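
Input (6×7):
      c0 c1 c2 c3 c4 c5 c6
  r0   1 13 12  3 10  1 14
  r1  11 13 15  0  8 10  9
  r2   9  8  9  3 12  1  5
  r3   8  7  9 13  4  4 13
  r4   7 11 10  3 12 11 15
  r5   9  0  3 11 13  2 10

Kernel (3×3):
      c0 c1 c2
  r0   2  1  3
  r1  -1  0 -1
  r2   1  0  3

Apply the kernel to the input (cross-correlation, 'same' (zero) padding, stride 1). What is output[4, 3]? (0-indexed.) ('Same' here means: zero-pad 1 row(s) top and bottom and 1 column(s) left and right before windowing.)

63

The receptive field on the zero-padded input at this output position is [9 13 4 / 10 3 12 / 3 11 13]. Elementwise product with the kernel and sum: 9·2 + 13·1 + 4·3 + 10·-1 + 12·-1 + 3·1 + 13·3.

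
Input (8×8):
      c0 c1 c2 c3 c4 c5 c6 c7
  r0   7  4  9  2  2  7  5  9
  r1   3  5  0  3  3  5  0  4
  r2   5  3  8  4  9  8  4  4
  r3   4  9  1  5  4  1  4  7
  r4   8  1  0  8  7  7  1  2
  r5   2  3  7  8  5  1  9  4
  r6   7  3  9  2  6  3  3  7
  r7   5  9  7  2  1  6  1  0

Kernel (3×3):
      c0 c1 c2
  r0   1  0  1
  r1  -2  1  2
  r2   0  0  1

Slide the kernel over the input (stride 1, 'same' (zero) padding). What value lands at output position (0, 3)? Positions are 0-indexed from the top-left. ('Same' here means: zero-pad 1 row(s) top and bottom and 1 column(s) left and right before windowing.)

-9

The receptive field on the zero-padded input at this output position is [0 0 0 / 9 2 2 / 0 3 3]. Elementwise product with the kernel and sum: 0·1 + 0·1 + 9·-2 + 2·1 + 2·2 + 3·1.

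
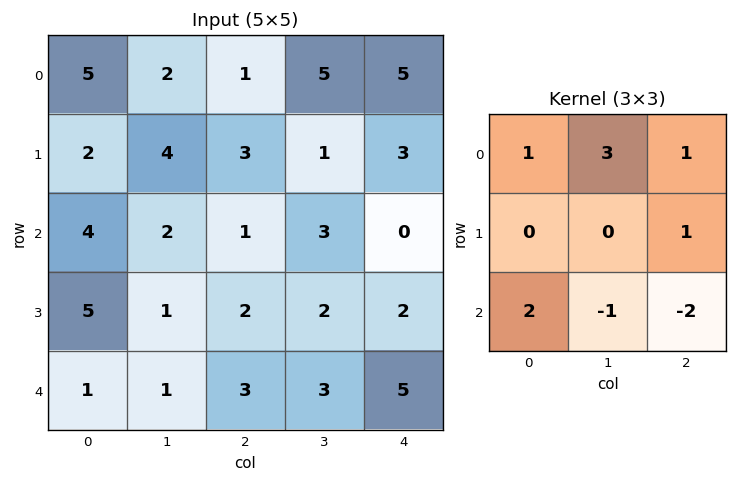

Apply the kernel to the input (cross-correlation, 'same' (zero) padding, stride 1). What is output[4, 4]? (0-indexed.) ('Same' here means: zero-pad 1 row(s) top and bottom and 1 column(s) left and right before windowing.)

8

The receptive field on the zero-padded input at this output position is [2 2 0 / 3 5 0 / 0 0 0]. Elementwise product with the kernel and sum: 2·1 + 2·3 + 0·1 + 0·1 + 0·2 + 0·-1 + 0·-2.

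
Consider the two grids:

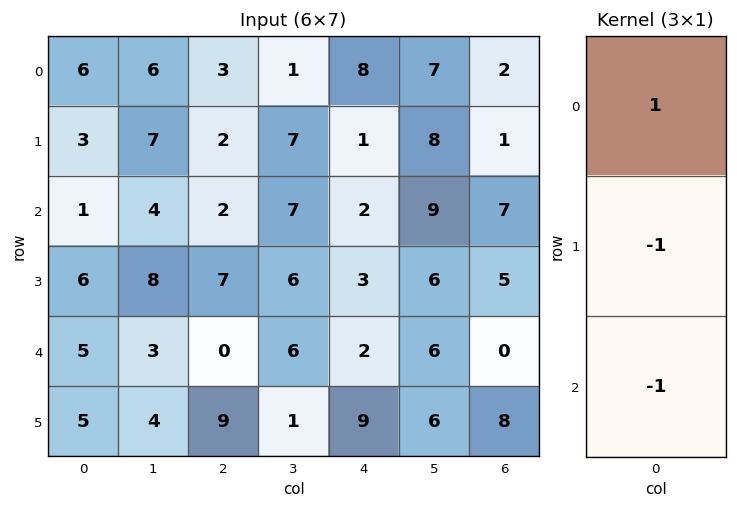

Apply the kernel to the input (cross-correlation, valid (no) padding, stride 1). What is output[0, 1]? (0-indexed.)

The receptive field on the input at this output position is [6 / 7 / 4]. Elementwise product with the kernel and sum: 6·1 + 7·-1 + 4·-1.

-5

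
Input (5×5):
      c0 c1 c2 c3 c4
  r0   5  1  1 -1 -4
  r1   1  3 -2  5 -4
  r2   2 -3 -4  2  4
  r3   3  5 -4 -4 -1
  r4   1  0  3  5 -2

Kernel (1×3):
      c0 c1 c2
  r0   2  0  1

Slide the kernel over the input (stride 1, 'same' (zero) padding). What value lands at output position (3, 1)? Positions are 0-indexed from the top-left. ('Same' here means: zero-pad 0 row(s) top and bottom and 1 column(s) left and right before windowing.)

The receptive field on the zero-padded input at this output position is [3 5 -4]. Elementwise product with the kernel and sum: 3·2 + -4·1.

2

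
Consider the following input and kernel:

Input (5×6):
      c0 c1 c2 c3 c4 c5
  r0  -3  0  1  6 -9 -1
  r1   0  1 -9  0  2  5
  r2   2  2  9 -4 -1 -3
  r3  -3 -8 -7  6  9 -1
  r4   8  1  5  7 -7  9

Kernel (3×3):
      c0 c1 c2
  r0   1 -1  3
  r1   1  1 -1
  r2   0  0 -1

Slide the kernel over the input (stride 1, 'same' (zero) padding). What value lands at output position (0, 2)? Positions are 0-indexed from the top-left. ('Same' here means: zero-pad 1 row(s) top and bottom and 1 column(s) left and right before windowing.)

-5

The receptive field on the zero-padded input at this output position is [0 0 0 / 0 1 6 / 1 -9 0]. Elementwise product with the kernel and sum: 0·1 + 0·-1 + 0·3 + 0·1 + 1·1 + 6·-1 + 0·-1.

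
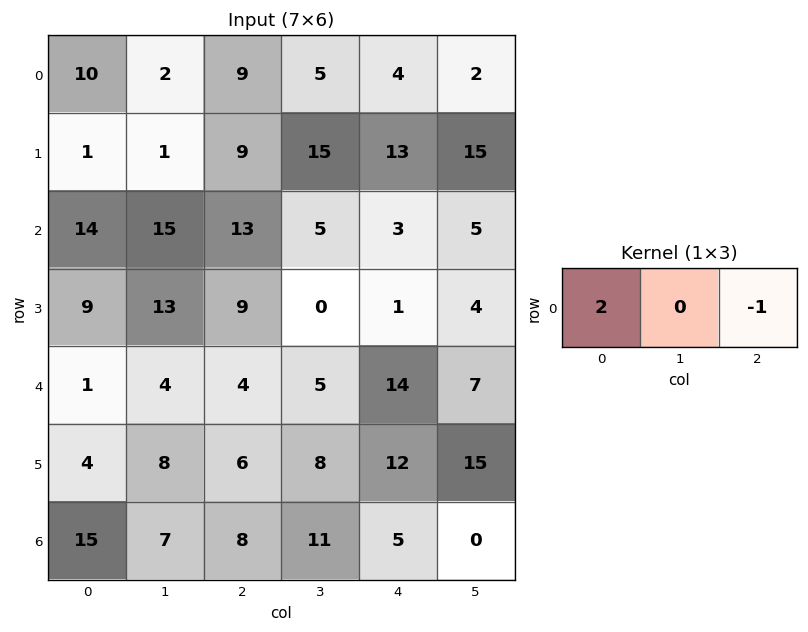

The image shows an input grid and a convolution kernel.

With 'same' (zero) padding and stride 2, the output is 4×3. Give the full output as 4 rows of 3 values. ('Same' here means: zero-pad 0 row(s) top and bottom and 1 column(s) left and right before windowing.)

Output[0,0]: The receptive field on the zero-padded input at this output position is [0 10 2]. Elementwise product with the kernel and sum: 0·2 + 2·-1.
Output[0,1]: The receptive field on the zero-padded input at this output position is [2 9 5]. Elementwise product with the kernel and sum: 2·2 + 5·-1.

-2 -1 8
-15 25 5
-4 3 3
-7 3 22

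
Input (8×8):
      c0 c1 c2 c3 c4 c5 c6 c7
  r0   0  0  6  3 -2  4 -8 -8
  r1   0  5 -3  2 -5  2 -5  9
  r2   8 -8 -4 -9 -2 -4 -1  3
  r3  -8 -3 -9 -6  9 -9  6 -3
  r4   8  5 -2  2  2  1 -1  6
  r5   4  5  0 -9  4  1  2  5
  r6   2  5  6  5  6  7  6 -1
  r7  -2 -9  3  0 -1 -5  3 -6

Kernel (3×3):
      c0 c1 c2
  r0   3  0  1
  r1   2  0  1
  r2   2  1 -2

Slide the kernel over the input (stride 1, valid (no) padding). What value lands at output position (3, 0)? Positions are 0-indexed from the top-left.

-6

The receptive field on the input at this output position is [-8 -3 -9 / 8 5 -2 / 4 5 0]. Elementwise product with the kernel and sum: -8·3 + -9·1 + 8·2 + -2·1 + 4·2 + 5·1 + 0·-2.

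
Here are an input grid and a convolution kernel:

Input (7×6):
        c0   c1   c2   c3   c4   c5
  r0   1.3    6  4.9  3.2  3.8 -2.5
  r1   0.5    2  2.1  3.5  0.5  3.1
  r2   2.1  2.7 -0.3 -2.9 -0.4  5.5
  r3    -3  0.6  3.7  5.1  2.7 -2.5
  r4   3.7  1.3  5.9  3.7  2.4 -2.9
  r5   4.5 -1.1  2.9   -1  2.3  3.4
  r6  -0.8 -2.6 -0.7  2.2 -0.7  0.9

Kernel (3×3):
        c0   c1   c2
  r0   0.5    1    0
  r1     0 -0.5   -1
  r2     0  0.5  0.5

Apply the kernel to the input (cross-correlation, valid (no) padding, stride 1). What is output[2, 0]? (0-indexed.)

3.35

The receptive field on the input at this output position is [2.1 2.7 -0.3 / -3 0.6 3.7 / 3.7 1.3 5.9]. Elementwise product with the kernel and sum: 2.1·0.5 + 2.7·1 + 0.6·-0.5 + 3.7·-1 + 1.3·0.5 + 5.9·0.5.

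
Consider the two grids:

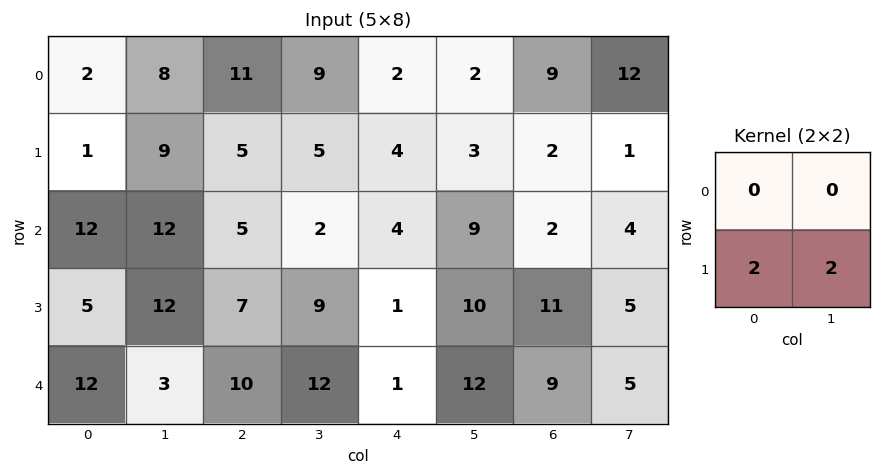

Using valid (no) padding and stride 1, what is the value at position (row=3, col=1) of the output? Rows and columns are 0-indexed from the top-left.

The receptive field on the input at this output position is [12 7 / 3 10]. Elementwise product with the kernel and sum: 3·2 + 10·2.

26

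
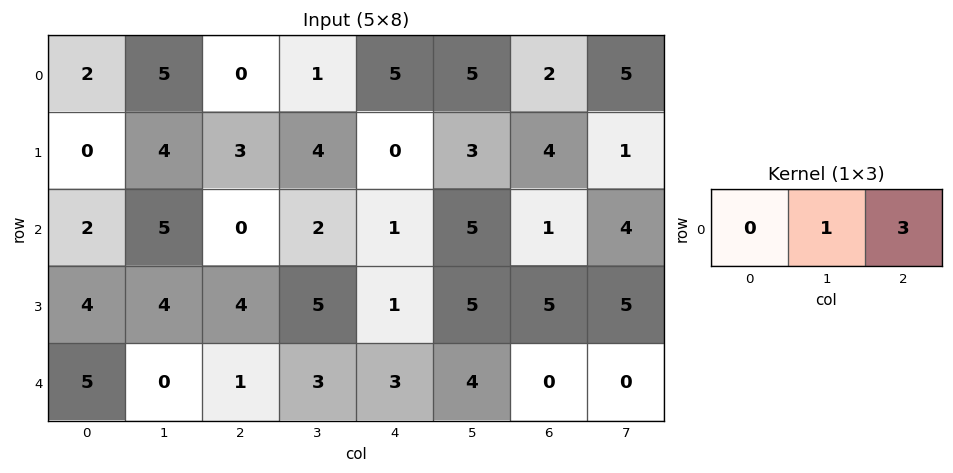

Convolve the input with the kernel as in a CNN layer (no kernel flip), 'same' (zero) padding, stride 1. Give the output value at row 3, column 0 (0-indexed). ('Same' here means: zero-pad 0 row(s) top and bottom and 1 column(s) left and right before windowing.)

16

The receptive field on the zero-padded input at this output position is [0 4 4]. Elementwise product with the kernel and sum: 4·1 + 4·3.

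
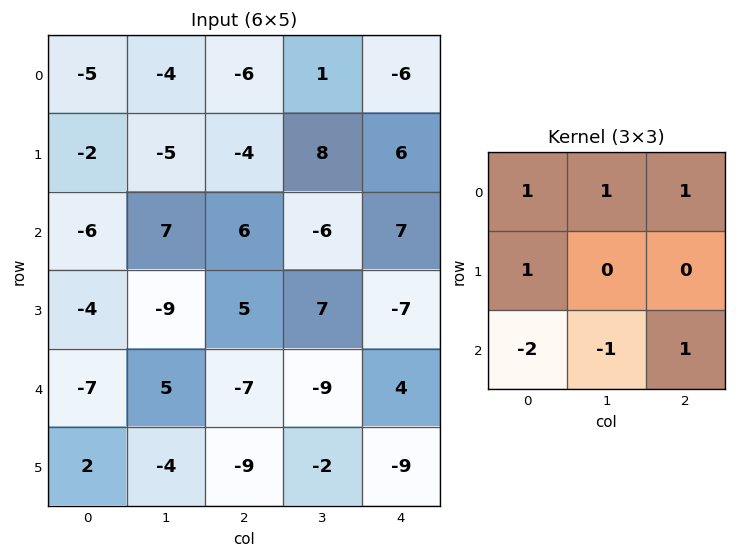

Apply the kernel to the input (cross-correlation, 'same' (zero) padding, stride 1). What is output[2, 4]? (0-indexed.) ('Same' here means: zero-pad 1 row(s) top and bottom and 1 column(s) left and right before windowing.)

1

The receptive field on the zero-padded input at this output position is [8 6 0 / -6 7 0 / 7 -7 0]. Elementwise product with the kernel and sum: 8·1 + 6·1 + 0·1 + -6·1 + 7·-2 + -7·-1 + 0·1.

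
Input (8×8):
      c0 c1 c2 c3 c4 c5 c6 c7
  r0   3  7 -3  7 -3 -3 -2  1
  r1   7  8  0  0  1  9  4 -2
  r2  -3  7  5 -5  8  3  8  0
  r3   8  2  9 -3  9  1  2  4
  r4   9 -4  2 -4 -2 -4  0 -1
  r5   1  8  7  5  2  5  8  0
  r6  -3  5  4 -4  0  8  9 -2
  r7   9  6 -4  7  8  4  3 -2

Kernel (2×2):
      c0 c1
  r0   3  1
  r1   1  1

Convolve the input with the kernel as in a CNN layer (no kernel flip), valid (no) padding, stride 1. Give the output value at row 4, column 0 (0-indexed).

32

The receptive field on the input at this output position is [9 -4 / 1 8]. Elementwise product with the kernel and sum: 9·3 + -4·1 + 1·1 + 8·1.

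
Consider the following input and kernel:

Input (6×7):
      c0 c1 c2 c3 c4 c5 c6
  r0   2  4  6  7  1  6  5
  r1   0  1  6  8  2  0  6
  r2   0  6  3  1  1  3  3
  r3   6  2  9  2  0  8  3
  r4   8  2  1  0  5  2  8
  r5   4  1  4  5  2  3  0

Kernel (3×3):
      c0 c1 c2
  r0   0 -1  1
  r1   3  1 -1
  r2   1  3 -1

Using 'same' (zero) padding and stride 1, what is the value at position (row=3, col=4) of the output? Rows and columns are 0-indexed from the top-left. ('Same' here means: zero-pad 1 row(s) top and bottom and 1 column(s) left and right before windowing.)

13

The receptive field on the zero-padded input at this output position is [1 1 3 / 2 0 8 / 0 5 2]. Elementwise product with the kernel and sum: 1·-1 + 3·1 + 2·3 + 0·1 + 8·-1 + 0·1 + 5·3 + 2·-1.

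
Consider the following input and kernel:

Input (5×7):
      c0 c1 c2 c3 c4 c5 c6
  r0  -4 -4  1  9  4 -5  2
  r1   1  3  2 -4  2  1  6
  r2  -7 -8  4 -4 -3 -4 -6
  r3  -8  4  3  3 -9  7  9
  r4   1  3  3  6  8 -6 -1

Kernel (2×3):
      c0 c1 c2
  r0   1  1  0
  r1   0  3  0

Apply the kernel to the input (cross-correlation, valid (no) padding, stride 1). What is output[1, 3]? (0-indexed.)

The receptive field on the input at this output position is [-4 2 1 / -4 -3 -4]. Elementwise product with the kernel and sum: -4·1 + 2·1 + -3·3.

-11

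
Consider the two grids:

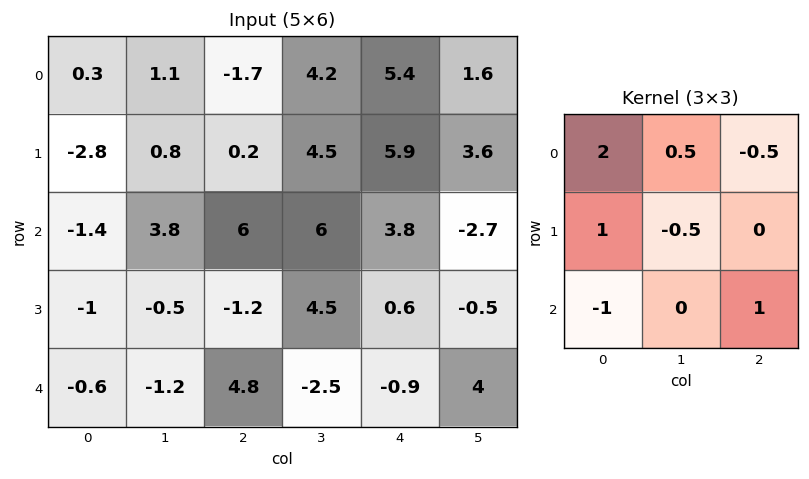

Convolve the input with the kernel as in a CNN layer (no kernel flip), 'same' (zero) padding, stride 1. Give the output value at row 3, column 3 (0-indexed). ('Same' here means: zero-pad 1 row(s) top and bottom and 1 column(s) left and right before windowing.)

The receptive field on the zero-padded input at this output position is [6 6 3.8 / -1.2 4.5 0.6 / 4.8 -2.5 -0.9]. Elementwise product with the kernel and sum: 6·2 + 6·0.5 + 3.8·-0.5 + -1.2·1 + 4.5·-0.5 + 4.8·-1 + -0.9·1.

3.95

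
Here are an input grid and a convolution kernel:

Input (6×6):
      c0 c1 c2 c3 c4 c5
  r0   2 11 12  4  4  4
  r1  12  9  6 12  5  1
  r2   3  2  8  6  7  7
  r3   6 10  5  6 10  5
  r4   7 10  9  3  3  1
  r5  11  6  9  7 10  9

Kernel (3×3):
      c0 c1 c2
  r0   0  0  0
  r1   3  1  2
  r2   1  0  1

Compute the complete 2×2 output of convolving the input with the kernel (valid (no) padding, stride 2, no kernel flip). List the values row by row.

68 55
54 53

Output[0,0]: The receptive field on the input at this output position is [2 11 12 / 12 9 6 / 3 2 8]. Elementwise product with the kernel and sum: 12·3 + 9·1 + 6·2 + 3·1 + 8·1.
Output[0,1]: The receptive field on the input at this output position is [12 4 4 / 6 12 5 / 8 6 7]. Elementwise product with the kernel and sum: 6·3 + 12·1 + 5·2 + 8·1 + 7·1.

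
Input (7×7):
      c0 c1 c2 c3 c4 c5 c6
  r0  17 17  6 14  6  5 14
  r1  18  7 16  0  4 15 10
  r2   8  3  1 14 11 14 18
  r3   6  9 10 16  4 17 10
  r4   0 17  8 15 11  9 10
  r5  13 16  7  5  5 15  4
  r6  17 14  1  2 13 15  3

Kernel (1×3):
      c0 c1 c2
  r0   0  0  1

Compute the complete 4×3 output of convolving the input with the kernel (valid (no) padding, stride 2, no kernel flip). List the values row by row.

Output[0,0]: The receptive field on the input at this output position is [17 17 6]. Elementwise product with the kernel and sum: 6·1.
Output[0,1]: The receptive field on the input at this output position is [6 14 6]. Elementwise product with the kernel and sum: 6·1.

6 6 14
1 11 18
8 11 10
1 13 3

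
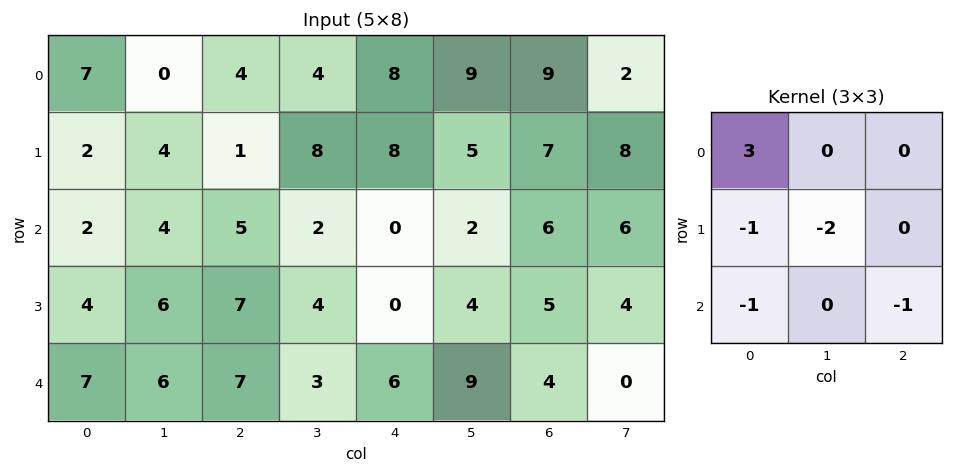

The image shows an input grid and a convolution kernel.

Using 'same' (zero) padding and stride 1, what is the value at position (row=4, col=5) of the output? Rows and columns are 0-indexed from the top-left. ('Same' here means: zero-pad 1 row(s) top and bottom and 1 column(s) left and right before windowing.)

The receptive field on the zero-padded input at this output position is [0 4 5 / 6 9 4 / 0 0 0]. Elementwise product with the kernel and sum: 0·3 + 6·-1 + 9·-2 + 0·-1 + 0·-1.

-24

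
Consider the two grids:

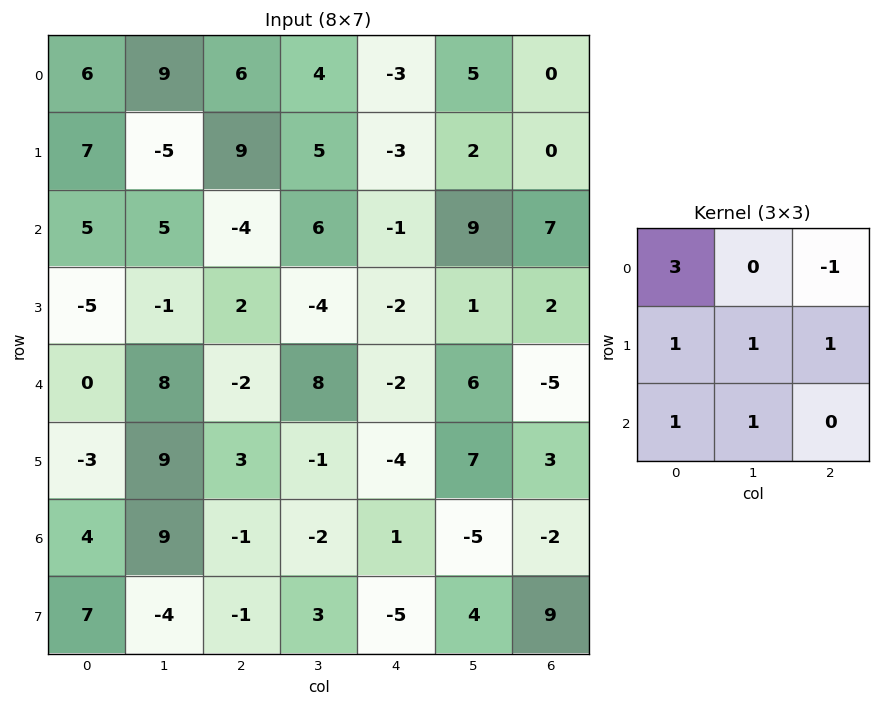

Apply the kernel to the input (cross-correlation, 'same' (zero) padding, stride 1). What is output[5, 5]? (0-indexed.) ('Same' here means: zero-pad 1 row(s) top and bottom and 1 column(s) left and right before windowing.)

The receptive field on the zero-padded input at this output position is [-2 6 -5 / -4 7 3 / 1 -5 -2]. Elementwise product with the kernel and sum: -2·3 + -5·-1 + -4·1 + 7·1 + 3·1 + 1·1 + -5·1.

1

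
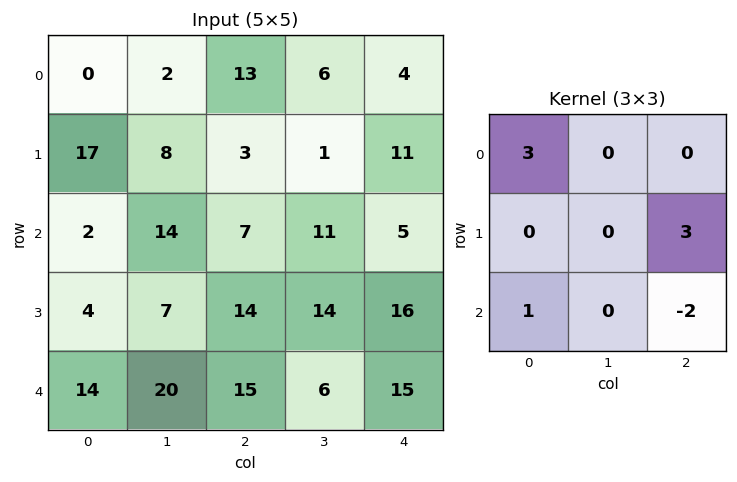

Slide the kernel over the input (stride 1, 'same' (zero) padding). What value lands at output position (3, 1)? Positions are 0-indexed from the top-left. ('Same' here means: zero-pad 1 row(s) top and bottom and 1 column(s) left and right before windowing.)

32

The receptive field on the zero-padded input at this output position is [2 14 7 / 4 7 14 / 14 20 15]. Elementwise product with the kernel and sum: 2·3 + 14·3 + 14·1 + 15·-2.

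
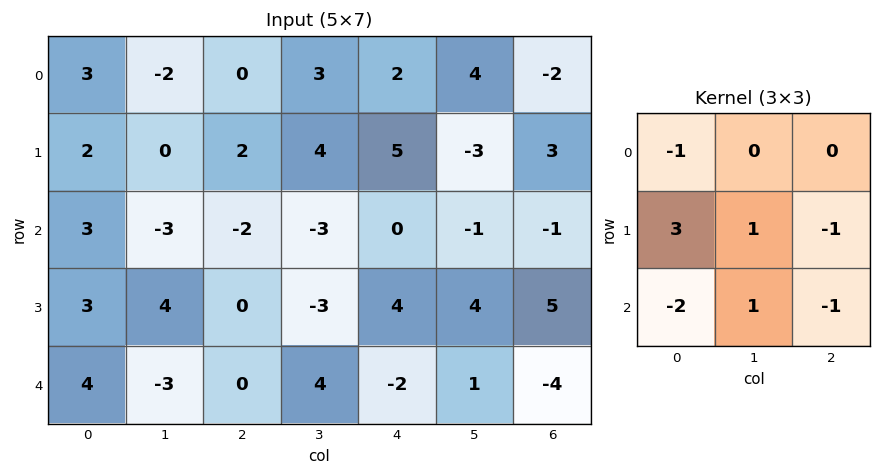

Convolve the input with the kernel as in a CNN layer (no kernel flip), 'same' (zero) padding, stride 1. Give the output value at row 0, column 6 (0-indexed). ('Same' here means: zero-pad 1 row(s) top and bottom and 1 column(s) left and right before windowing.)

19

The receptive field on the zero-padded input at this output position is [0 0 0 / 4 -2 0 / -3 3 0]. Elementwise product with the kernel and sum: 0·-1 + 4·3 + -2·1 + 0·-1 + -3·-2 + 3·1 + 0·-1.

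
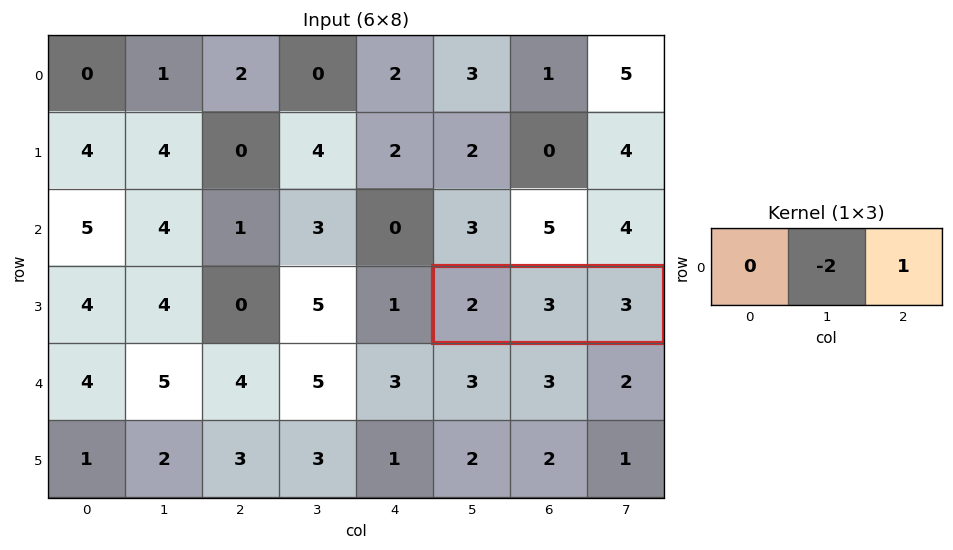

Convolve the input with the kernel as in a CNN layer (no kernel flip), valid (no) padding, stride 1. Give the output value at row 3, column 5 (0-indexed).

-3

The receptive field on the input at this output position is [2 3 3]. Elementwise product with the kernel and sum: 3·-2 + 3·1.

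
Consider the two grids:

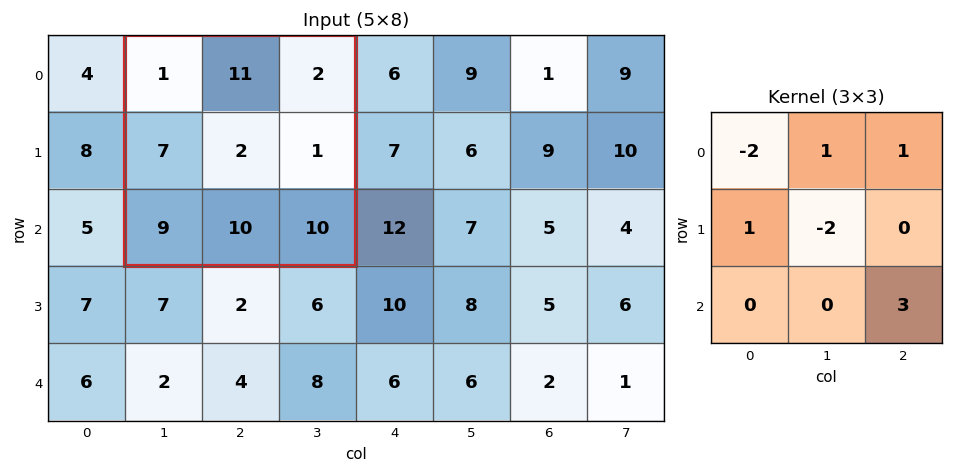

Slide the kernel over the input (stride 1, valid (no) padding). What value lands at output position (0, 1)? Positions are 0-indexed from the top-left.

The receptive field on the input at this output position is [1 11 2 / 7 2 1 / 9 10 10]. Elementwise product with the kernel and sum: 1·-2 + 11·1 + 2·1 + 7·1 + 2·-2 + 10·3.

44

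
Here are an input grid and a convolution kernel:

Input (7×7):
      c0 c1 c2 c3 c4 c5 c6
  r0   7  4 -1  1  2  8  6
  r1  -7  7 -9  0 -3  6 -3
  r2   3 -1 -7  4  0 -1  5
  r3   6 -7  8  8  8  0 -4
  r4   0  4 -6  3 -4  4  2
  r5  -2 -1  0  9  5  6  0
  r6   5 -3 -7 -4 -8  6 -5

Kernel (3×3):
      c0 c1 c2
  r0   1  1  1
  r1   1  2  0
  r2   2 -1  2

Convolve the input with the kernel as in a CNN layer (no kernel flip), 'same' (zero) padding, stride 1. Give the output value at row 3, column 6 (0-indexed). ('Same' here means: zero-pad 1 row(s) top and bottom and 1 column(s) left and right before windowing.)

2

The receptive field on the zero-padded input at this output position is [-1 5 0 / 0 -4 0 / 4 2 0]. Elementwise product with the kernel and sum: -1·1 + 5·1 + 0·1 + 0·1 + -4·2 + 4·2 + 2·-1 + 0·2.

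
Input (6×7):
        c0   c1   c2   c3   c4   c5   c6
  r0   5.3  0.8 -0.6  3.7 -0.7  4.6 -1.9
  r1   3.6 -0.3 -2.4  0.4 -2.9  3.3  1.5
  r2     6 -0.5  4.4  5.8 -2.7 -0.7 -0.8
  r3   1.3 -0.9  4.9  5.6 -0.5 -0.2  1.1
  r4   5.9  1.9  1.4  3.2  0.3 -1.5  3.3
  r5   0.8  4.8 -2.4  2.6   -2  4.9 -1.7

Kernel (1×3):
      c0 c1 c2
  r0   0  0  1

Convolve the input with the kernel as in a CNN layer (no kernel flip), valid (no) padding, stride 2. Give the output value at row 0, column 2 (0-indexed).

-1.9

The receptive field on the input at this output position is [-0.7 4.6 -1.9]. Elementwise product with the kernel and sum: -1.9·1.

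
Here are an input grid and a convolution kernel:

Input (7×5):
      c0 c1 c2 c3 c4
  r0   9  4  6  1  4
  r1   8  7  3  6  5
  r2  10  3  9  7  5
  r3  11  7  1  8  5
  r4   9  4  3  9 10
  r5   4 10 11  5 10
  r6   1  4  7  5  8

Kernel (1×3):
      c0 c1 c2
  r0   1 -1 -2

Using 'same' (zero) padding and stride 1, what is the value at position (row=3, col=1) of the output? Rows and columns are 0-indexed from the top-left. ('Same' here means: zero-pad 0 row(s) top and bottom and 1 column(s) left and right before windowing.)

The receptive field on the zero-padded input at this output position is [11 7 1]. Elementwise product with the kernel and sum: 11·1 + 7·-1 + 1·-2.

2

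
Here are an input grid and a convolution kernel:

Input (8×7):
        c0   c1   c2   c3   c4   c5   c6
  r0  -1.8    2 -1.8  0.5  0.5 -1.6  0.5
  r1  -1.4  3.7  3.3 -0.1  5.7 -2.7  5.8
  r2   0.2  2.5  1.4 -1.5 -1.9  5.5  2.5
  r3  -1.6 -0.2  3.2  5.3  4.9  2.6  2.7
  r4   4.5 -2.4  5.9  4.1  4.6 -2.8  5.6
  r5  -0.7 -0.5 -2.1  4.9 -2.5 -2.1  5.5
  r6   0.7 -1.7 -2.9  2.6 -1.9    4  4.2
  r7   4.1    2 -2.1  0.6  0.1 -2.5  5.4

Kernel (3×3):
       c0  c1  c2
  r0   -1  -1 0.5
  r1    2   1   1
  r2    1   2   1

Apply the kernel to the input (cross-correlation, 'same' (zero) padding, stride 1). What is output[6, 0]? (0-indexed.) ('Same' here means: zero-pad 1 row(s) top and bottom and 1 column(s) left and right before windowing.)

9.65

The receptive field on the zero-padded input at this output position is [0 -0.7 -0.5 / 0 0.7 -1.7 / 0 4.1 2]. Elementwise product with the kernel and sum: 0·-1 + -0.7·-1 + -0.5·0.5 + 0·2 + 0.7·1 + -1.7·1 + 0·1 + 4.1·2 + 2·1.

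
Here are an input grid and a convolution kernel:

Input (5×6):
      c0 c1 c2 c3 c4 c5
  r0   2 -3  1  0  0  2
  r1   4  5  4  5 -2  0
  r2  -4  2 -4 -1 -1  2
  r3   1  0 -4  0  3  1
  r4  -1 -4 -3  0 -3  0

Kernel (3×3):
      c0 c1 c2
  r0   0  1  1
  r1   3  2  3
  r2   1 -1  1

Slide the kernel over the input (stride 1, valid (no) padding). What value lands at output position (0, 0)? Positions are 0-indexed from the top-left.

22

The receptive field on the input at this output position is [2 -3 1 / 4 5 4 / -4 2 -4]. Elementwise product with the kernel and sum: -3·1 + 1·1 + 4·3 + 5·2 + 4·3 + -4·1 + 2·-1 + -4·1.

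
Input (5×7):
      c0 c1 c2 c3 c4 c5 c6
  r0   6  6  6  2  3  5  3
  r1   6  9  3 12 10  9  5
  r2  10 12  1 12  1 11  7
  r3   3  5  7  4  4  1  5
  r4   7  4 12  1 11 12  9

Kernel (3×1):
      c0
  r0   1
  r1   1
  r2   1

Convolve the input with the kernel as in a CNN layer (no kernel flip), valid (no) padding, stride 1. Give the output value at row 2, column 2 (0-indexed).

The receptive field on the input at this output position is [1 / 7 / 12]. Elementwise product with the kernel and sum: 1·1 + 7·1 + 12·1.

20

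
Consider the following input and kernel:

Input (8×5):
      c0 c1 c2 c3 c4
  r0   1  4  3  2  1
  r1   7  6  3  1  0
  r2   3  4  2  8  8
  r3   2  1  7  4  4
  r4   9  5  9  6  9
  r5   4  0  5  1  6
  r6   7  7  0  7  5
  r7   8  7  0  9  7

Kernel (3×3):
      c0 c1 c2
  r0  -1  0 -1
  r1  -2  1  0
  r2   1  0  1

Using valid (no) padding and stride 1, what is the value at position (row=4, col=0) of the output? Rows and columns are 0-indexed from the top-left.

-19

The receptive field on the input at this output position is [9 5 9 / 4 0 5 / 7 7 0]. Elementwise product with the kernel and sum: 9·-1 + 9·-1 + 4·-2 + 0·1 + 7·1 + 0·1.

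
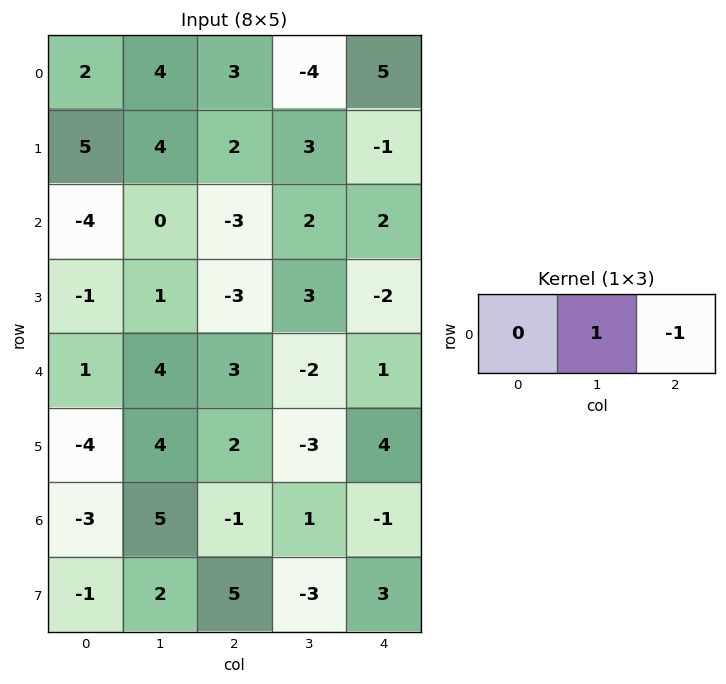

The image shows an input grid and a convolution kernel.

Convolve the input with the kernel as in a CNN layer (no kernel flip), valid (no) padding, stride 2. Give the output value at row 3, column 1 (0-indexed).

The receptive field on the input at this output position is [-1 1 -1]. Elementwise product with the kernel and sum: 1·1 + -1·-1.

2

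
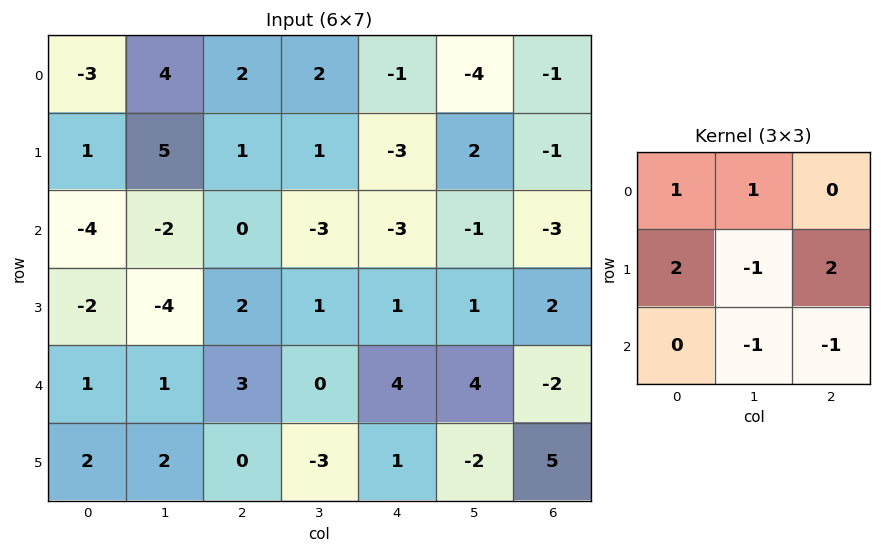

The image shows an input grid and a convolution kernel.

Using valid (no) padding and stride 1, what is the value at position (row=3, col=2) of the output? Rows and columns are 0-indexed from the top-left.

19

The receptive field on the input at this output position is [2 1 1 / 3 0 4 / 0 -3 1]. Elementwise product with the kernel and sum: 2·1 + 1·1 + 3·2 + 0·-1 + 4·2 + -3·-1 + 1·-1.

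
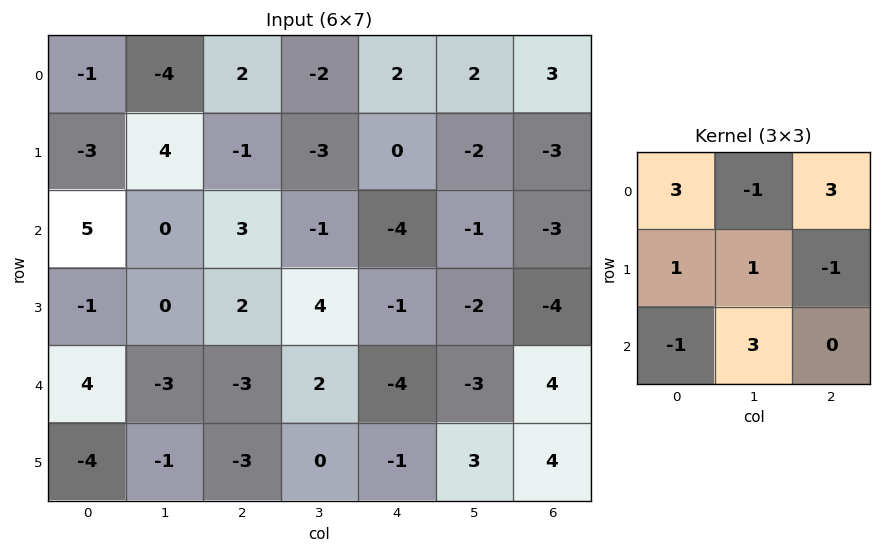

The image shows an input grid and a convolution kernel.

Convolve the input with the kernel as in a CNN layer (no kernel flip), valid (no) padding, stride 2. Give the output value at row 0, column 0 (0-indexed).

The receptive field on the input at this output position is [-1 -4 2 / -3 4 -1 / 5 0 3]. Elementwise product with the kernel and sum: -1·3 + -4·-1 + 2·3 + -3·1 + 4·1 + -1·-1 + 5·-1 + 0·3.

4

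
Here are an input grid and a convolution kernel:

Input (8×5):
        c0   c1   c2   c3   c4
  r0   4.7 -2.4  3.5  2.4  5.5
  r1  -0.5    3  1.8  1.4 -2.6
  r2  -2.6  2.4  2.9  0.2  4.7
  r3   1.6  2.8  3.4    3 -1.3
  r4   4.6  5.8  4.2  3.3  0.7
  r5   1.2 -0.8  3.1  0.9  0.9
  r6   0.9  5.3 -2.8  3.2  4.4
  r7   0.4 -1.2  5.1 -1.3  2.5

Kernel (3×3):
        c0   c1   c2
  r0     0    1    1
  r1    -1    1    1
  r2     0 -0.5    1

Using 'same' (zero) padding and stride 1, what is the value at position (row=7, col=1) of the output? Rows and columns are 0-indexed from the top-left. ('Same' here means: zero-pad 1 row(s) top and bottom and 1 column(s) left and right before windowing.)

The receptive field on the zero-padded input at this output position is [0.9 5.3 -2.8 / 0.4 -1.2 5.1 / 0 0 0]. Elementwise product with the kernel and sum: 5.3·1 + -2.8·1 + 0.4·-1 + -1.2·1 + 5.1·1 + 0·-0.5 + 0·1.

6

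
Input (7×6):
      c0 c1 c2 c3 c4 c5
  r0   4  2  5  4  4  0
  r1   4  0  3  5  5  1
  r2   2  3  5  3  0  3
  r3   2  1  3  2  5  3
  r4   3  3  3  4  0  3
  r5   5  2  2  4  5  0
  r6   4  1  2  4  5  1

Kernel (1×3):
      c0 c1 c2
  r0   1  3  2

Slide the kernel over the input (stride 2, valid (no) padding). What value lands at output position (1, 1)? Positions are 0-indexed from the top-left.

14

The receptive field on the input at this output position is [5 3 0]. Elementwise product with the kernel and sum: 5·1 + 3·3 + 0·2.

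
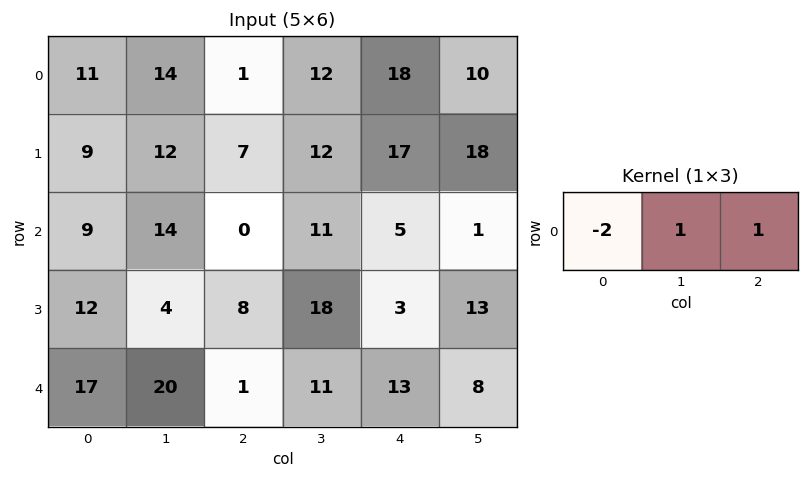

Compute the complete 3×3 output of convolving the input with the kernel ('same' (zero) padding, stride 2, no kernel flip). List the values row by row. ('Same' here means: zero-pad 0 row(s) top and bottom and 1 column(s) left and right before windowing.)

25 -15 4
23 -17 -16
37 -28 -1

Output[0,0]: The receptive field on the zero-padded input at this output position is [0 11 14]. Elementwise product with the kernel and sum: 0·-2 + 11·1 + 14·1.
Output[0,1]: The receptive field on the zero-padded input at this output position is [14 1 12]. Elementwise product with the kernel and sum: 14·-2 + 1·1 + 12·1.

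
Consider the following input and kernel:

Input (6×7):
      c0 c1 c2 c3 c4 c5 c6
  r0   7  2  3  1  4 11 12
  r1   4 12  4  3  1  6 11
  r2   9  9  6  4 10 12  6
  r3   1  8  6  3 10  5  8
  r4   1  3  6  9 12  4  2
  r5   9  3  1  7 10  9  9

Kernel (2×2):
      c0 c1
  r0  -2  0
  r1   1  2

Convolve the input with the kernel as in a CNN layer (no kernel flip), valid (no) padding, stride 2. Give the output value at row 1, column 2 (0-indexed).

0

The receptive field on the input at this output position is [10 12 / 10 5]. Elementwise product with the kernel and sum: 10·-2 + 10·1 + 5·2.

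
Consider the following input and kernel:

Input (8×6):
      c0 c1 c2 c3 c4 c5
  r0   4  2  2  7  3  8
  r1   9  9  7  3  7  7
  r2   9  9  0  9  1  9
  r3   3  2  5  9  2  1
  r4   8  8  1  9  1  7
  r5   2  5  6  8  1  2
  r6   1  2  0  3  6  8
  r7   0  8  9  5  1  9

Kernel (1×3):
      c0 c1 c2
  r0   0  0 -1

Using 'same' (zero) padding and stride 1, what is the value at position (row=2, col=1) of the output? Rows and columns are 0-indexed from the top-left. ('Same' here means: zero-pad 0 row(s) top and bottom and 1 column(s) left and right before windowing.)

0

The receptive field on the zero-padded input at this output position is [9 9 0]. Elementwise product with the kernel and sum: 0·-1.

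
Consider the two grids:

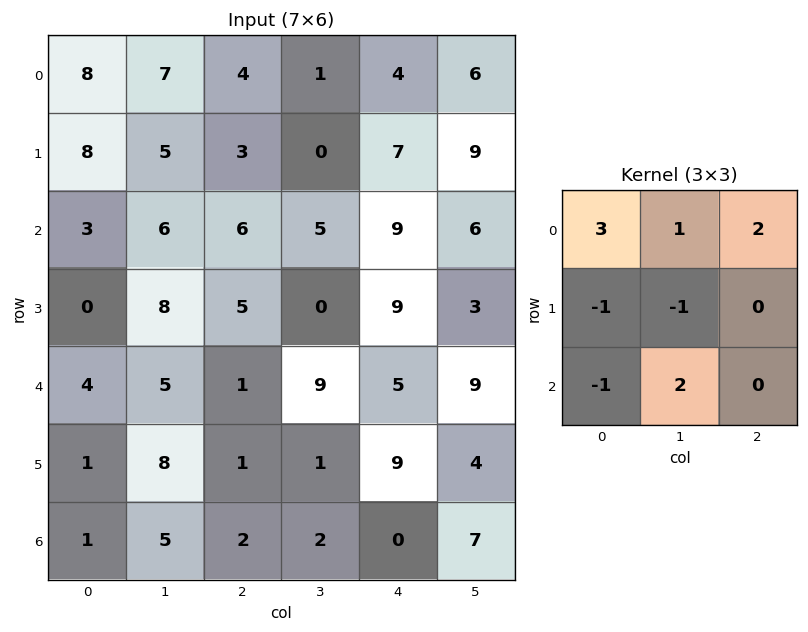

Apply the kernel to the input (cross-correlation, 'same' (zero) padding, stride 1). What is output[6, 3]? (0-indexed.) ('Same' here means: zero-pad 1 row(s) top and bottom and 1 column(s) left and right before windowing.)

18

The receptive field on the zero-padded input at this output position is [1 1 9 / 2 2 0 / 0 0 0]. Elementwise product with the kernel and sum: 1·3 + 1·1 + 9·2 + 2·-1 + 2·-1 + 0·-1 + 0·2.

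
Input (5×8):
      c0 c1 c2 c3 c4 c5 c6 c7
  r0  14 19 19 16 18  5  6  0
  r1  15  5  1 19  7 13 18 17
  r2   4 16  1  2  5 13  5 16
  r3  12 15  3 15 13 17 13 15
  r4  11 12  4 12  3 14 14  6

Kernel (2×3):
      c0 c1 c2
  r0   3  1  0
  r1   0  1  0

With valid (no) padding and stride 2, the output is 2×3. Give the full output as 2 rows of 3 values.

Output[0,0]: The receptive field on the input at this output position is [14 19 19 / 15 5 1]. Elementwise product with the kernel and sum: 14·3 + 19·1 + 5·1.

66 92 72
43 20 45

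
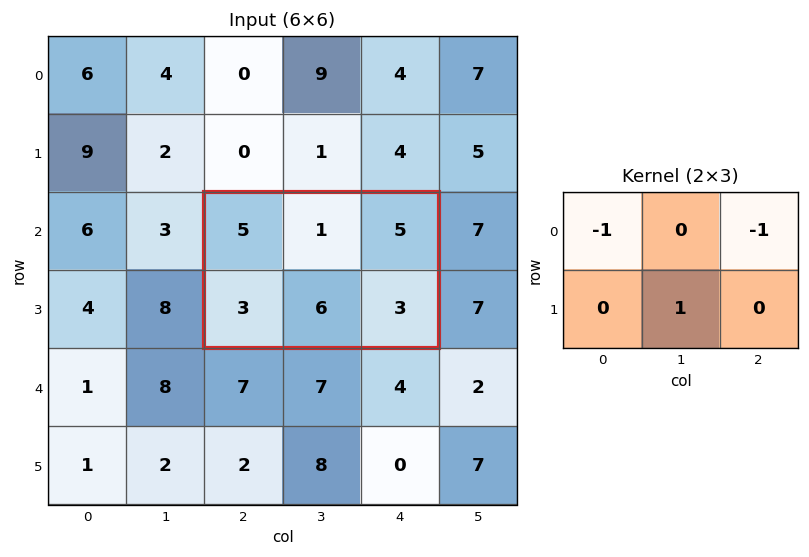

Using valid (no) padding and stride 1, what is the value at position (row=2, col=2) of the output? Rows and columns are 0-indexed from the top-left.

-4

The receptive field on the input at this output position is [5 1 5 / 3 6 3]. Elementwise product with the kernel and sum: 5·-1 + 5·-1 + 6·1.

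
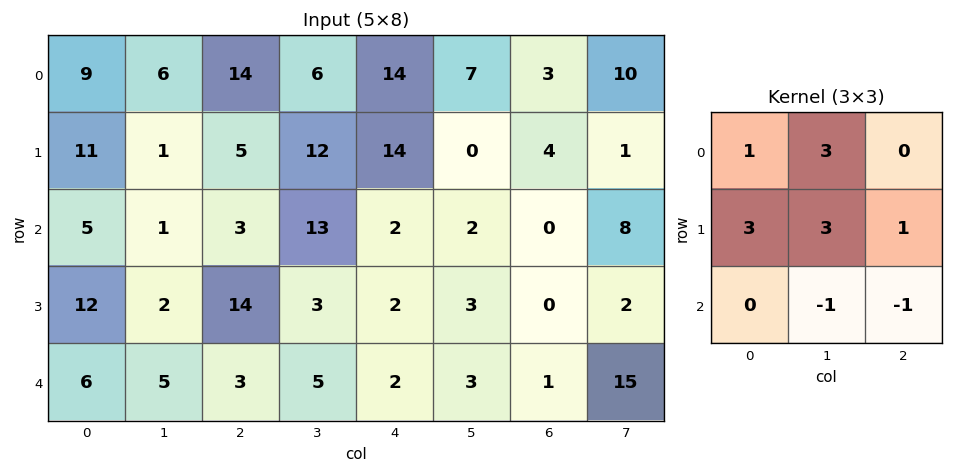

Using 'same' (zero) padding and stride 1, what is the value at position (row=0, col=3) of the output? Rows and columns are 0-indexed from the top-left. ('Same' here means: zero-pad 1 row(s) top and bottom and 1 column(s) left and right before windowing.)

The receptive field on the zero-padded input at this output position is [0 0 0 / 14 6 14 / 5 12 14]. Elementwise product with the kernel and sum: 0·1 + 0·3 + 14·3 + 6·3 + 14·1 + 12·-1 + 14·-1.

48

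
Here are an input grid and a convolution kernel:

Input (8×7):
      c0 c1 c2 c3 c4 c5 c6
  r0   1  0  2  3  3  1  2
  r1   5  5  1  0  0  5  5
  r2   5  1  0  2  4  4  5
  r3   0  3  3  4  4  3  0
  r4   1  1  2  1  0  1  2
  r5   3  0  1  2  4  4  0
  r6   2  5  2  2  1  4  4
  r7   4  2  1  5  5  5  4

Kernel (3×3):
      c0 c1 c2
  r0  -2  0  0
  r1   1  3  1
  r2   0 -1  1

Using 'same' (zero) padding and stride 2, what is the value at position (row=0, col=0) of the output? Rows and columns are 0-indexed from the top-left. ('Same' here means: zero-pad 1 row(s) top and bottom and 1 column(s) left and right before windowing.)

3

The receptive field on the zero-padded input at this output position is [0 0 0 / 0 1 0 / 0 5 5]. Elementwise product with the kernel and sum: 0·-2 + 0·1 + 1·3 + 0·1 + 5·-1 + 5·1.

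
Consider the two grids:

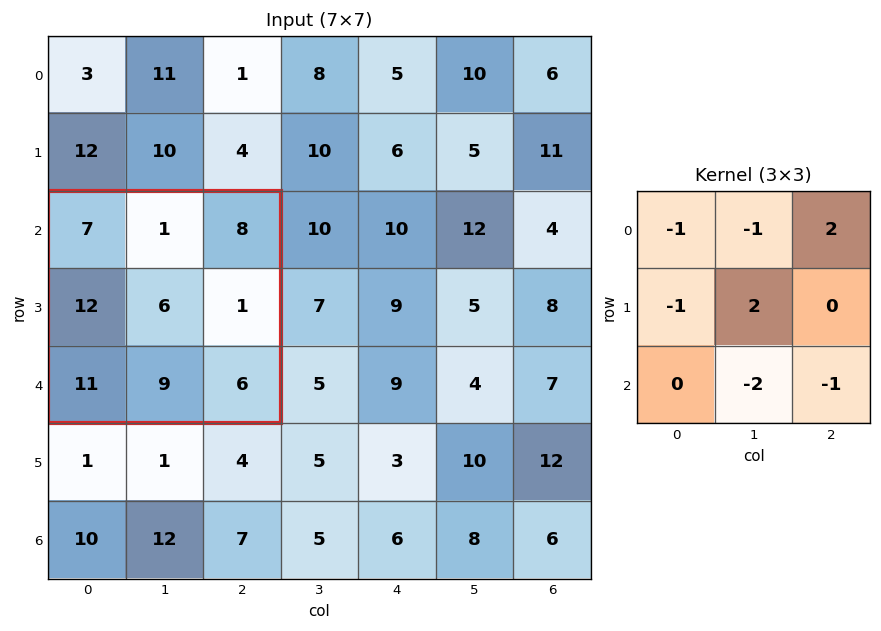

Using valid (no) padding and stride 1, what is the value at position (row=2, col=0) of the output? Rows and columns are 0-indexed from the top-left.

The receptive field on the input at this output position is [7 1 8 / 12 6 1 / 11 9 6]. Elementwise product with the kernel and sum: 7·-1 + 1·-1 + 8·2 + 12·-1 + 6·2 + 9·-2 + 6·-1.

-16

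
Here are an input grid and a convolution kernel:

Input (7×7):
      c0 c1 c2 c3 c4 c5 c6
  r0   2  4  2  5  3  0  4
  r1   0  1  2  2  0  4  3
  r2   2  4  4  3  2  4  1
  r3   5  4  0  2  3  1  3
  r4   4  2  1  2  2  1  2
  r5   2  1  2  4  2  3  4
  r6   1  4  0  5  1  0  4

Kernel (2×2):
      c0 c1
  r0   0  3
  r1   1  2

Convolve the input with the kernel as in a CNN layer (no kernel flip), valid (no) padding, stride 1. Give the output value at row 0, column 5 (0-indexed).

The receptive field on the input at this output position is [0 4 / 4 3]. Elementwise product with the kernel and sum: 4·3 + 4·1 + 3·2.

22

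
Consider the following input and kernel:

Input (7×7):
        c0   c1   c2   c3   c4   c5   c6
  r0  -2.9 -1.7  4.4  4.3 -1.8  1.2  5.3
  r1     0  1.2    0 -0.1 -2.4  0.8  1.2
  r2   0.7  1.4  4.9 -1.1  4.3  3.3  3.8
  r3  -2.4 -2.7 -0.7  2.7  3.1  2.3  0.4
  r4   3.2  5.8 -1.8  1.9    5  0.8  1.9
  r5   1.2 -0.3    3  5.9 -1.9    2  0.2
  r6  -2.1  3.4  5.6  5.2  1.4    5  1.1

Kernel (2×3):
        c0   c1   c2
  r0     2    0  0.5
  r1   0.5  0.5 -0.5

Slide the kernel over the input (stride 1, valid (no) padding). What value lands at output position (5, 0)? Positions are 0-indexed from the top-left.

The receptive field on the input at this output position is [1.2 -0.3 3 / -2.1 3.4 5.6]. Elementwise product with the kernel and sum: 1.2·2 + 3·0.5 + -2.1·0.5 + 3.4·0.5 + 5.6·-0.5.

1.75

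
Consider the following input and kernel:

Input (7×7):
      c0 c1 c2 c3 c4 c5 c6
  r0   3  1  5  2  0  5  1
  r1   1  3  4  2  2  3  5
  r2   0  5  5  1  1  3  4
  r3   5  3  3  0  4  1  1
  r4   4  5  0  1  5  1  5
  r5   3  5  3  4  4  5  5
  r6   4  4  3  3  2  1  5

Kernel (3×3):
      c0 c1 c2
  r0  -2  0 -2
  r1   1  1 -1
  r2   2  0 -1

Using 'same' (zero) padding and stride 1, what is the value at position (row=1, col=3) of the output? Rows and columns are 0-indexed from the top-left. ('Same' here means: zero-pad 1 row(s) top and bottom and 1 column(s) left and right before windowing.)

3

The receptive field on the zero-padded input at this output position is [5 2 0 / 4 2 2 / 5 1 1]. Elementwise product with the kernel and sum: 5·-2 + 0·-2 + 4·1 + 2·1 + 2·-1 + 5·2 + 1·-1.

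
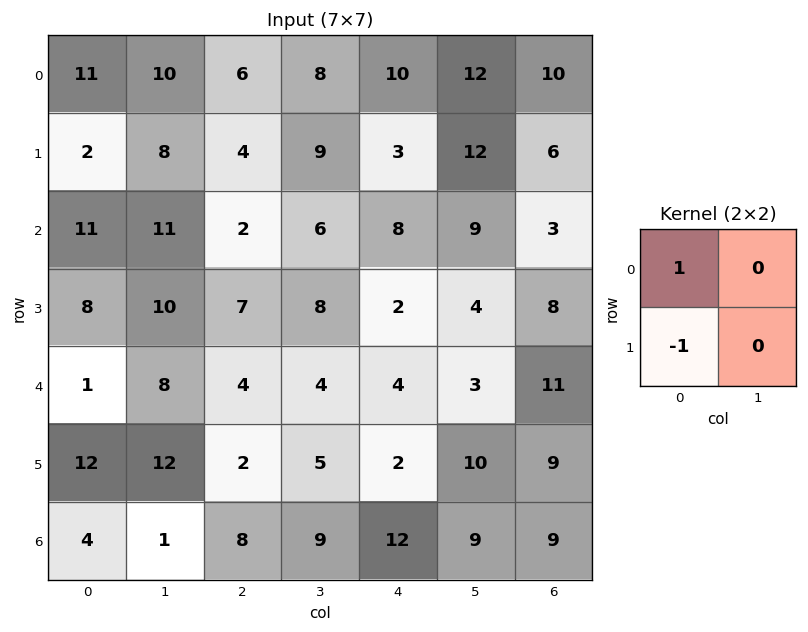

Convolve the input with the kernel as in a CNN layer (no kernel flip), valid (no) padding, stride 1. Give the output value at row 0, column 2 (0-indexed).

The receptive field on the input at this output position is [6 8 / 4 9]. Elementwise product with the kernel and sum: 6·1 + 4·-1.

2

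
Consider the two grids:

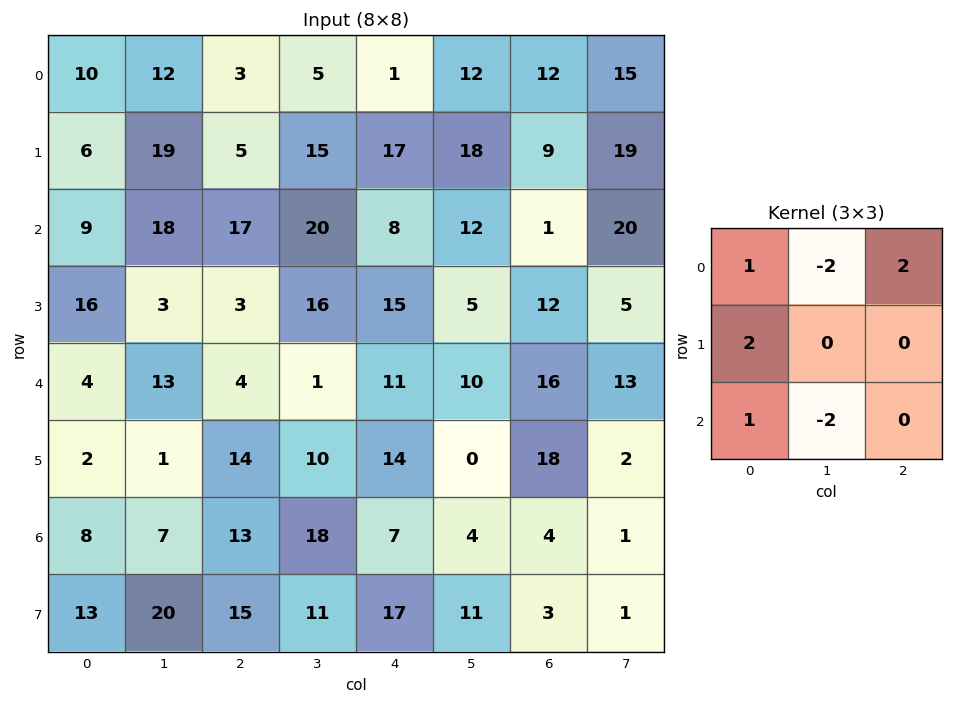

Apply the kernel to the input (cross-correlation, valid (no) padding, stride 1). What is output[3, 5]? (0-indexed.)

The receptive field on the input at this output position is [5 12 5 / 10 16 13 / 0 18 2]. Elementwise product with the kernel and sum: 5·1 + 12·-2 + 5·2 + 10·2 + 0·1 + 18·-2.

-25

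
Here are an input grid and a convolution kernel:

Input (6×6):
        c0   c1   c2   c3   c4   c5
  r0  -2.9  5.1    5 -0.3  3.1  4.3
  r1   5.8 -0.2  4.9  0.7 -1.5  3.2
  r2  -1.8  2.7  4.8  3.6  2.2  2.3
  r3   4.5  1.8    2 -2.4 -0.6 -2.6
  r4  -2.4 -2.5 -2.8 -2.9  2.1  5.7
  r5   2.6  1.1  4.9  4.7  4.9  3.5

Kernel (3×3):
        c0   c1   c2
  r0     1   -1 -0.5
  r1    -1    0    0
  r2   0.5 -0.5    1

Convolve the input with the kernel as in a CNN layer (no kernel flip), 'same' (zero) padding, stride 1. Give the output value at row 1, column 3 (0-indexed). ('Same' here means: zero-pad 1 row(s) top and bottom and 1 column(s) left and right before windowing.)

1.65

The receptive field on the zero-padded input at this output position is [5 -0.3 3.1 / 4.9 0.7 -1.5 / 4.8 3.6 2.2]. Elementwise product with the kernel and sum: 5·1 + -0.3·-1 + 3.1·-0.5 + 4.9·-1 + 4.8·0.5 + 3.6·-0.5 + 2.2·1.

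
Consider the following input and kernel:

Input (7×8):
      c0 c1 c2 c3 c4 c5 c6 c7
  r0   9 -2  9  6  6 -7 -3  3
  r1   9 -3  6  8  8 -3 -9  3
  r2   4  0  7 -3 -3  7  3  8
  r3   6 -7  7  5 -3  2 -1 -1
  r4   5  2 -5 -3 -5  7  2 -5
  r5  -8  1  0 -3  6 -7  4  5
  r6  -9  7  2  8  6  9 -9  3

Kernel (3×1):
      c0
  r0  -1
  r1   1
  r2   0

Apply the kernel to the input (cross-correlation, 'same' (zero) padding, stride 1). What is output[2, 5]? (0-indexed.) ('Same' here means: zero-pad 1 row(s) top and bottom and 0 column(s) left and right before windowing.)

The receptive field on the zero-padded input at this output position is [-3 / 7 / 2]. Elementwise product with the kernel and sum: -3·-1 + 7·1.

10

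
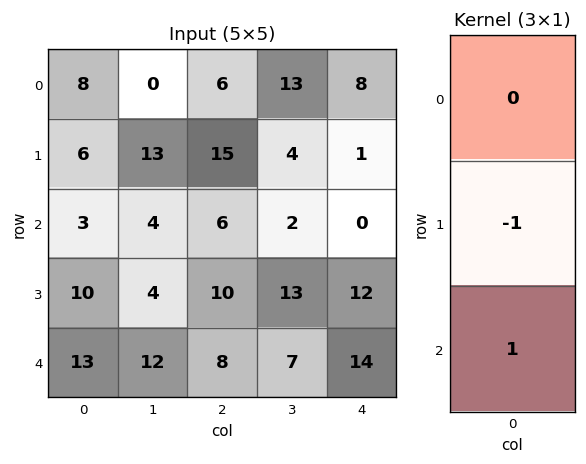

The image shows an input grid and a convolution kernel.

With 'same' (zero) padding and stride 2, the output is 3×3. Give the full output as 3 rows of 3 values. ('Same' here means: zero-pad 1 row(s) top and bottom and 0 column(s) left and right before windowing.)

-2 9 -7
7 4 12
-13 -8 -14

Output[0,0]: The receptive field on the zero-padded input at this output position is [0 / 8 / 6]. Elementwise product with the kernel and sum: 8·-1 + 6·1.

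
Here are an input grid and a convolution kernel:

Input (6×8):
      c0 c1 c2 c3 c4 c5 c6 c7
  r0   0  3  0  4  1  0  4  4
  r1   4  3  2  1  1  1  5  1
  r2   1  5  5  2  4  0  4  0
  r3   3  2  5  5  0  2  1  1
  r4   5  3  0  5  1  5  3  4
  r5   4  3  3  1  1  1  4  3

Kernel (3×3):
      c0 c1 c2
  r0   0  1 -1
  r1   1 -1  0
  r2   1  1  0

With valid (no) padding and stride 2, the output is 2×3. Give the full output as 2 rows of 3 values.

10 11 0
9 3 0

Output[0,0]: The receptive field on the input at this output position is [0 3 0 / 4 3 2 / 1 5 5]. Elementwise product with the kernel and sum: 3·1 + 0·-1 + 4·1 + 3·-1 + 1·1 + 5·1.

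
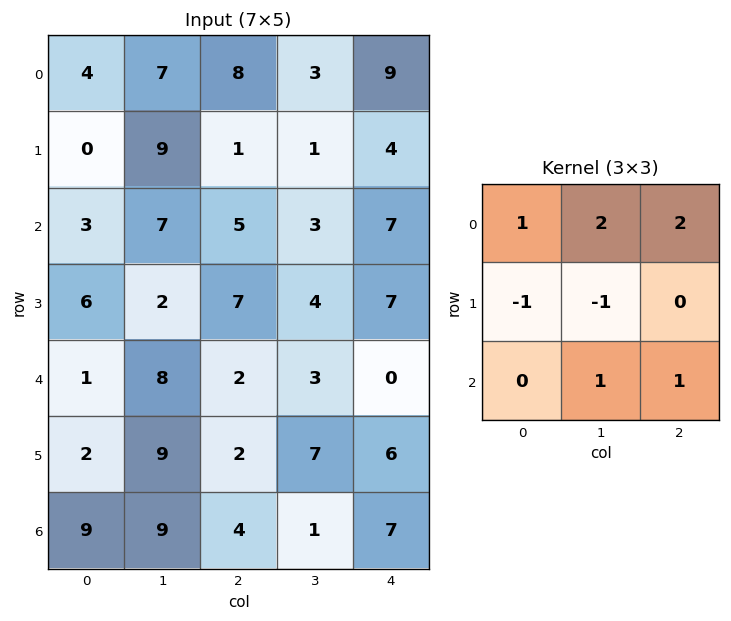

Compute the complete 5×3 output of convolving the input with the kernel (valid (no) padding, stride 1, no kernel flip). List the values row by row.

Output[0,0]: The receptive field on the input at this output position is [4 7 8 / 0 9 1 / 3 7 5]. Elementwise product with the kernel and sum: 4·1 + 7·2 + 8·2 + 0·-1 + 9·-1 + 7·1 + 5·1.

37 27 40
19 12 14
29 19 17
26 23 37
23 12 7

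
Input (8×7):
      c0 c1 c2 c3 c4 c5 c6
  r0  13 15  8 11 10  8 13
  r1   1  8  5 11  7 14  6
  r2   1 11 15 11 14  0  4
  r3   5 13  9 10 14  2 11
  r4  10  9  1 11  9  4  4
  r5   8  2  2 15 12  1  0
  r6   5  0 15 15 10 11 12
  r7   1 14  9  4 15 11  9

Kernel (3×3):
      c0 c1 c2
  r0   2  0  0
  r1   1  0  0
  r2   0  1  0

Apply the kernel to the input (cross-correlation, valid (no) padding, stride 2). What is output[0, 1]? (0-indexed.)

32

The receptive field on the input at this output position is [8 11 10 / 5 11 7 / 15 11 14]. Elementwise product with the kernel and sum: 8·2 + 5·1 + 11·1.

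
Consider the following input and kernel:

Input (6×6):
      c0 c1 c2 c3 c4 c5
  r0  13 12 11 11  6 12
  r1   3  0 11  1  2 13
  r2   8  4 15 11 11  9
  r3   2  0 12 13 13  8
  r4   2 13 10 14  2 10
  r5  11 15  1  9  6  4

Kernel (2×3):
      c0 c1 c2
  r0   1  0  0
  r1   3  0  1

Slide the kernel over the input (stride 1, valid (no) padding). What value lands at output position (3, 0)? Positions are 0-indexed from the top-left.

18

The receptive field on the input at this output position is [2 0 12 / 2 13 10]. Elementwise product with the kernel and sum: 2·1 + 2·3 + 10·1.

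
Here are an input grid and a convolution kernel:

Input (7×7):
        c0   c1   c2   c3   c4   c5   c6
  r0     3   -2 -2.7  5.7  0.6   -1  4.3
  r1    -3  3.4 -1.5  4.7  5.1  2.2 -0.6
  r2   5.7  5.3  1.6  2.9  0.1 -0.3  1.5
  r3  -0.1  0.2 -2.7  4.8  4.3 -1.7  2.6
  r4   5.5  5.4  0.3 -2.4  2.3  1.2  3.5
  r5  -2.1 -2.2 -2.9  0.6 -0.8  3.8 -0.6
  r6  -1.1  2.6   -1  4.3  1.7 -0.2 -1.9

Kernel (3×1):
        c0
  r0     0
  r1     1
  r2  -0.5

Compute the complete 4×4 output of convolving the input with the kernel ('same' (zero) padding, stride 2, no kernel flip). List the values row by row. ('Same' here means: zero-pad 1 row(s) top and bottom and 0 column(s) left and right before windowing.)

Output[0,0]: The receptive field on the zero-padded input at this output position is [0 / 3 / -3]. Elementwise product with the kernel and sum: 3·1 + -3·-0.5.

4.5 -1.95 -1.95 4.6
5.75 2.95 -2.05 0.2
6.55 1.75 2.7 3.8
-1.1 -1 1.7 -1.9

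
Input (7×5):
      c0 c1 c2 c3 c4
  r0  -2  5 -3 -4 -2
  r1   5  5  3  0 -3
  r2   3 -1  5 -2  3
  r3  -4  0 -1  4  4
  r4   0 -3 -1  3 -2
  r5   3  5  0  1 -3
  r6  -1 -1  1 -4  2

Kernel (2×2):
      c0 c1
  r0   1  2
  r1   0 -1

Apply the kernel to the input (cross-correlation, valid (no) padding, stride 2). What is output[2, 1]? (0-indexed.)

4

The receptive field on the input at this output position is [-1 3 / 0 1]. Elementwise product with the kernel and sum: -1·1 + 3·2 + 1·-1.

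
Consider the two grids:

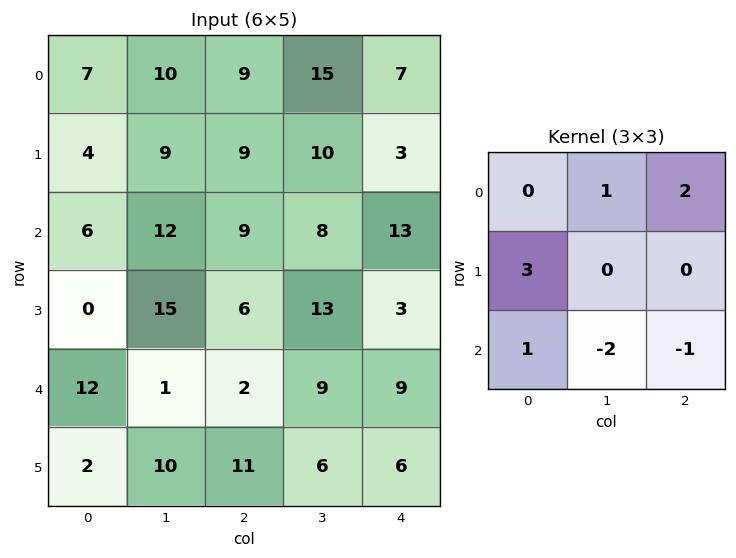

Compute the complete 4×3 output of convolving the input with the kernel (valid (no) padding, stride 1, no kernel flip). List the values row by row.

Output[0,0]: The receptive field on the input at this output position is [7 10 9 / 4 9 9 / 6 12 9]. Elementwise product with the kernel and sum: 10·1 + 9·2 + 4·3 + 6·1 + 12·-2 + 9·-1.
Output[0,1]: The receptive field on the input at this output position is [10 9 15 / 9 9 10 / 12 9 8]. Elementwise product with the kernel and sum: 9·1 + 15·2 + 9·3 + 12·1 + 9·-2 + 8·-1.

13 52 36
9 55 20
38 58 27
34 17 18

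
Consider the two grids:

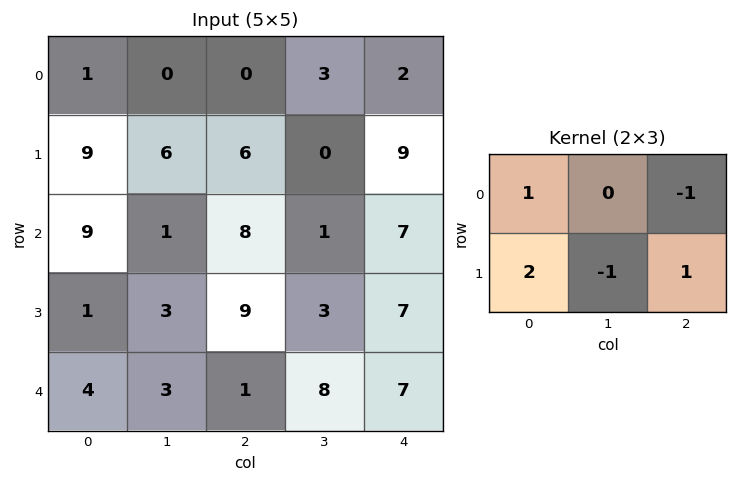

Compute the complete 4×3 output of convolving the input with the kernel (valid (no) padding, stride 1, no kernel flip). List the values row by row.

19 3 19
28 1 19
9 0 23
-2 13 3

Output[0,0]: The receptive field on the input at this output position is [1 0 0 / 9 6 6]. Elementwise product with the kernel and sum: 1·1 + 0·-1 + 9·2 + 6·-1 + 6·1.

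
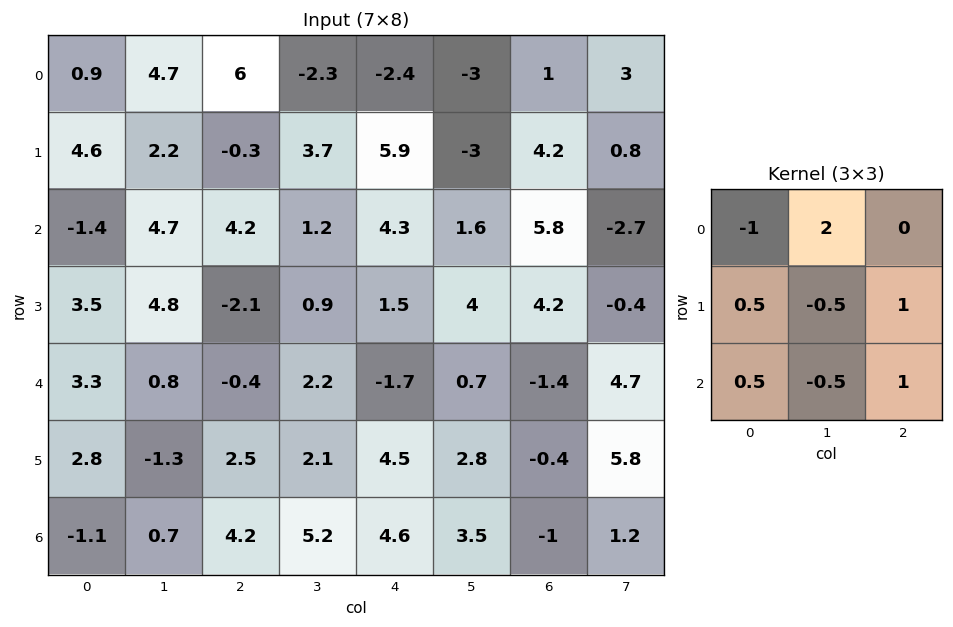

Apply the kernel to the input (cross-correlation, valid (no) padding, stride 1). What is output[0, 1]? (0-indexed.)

13.7

The receptive field on the input at this output position is [4.7 6 -2.3 / 2.2 -0.3 3.7 / 4.7 4.2 1.2]. Elementwise product with the kernel and sum: 4.7·-1 + 6·2 + 2.2·0.5 + -0.3·-0.5 + 3.7·1 + 4.7·0.5 + 4.2·-0.5 + 1.2·1.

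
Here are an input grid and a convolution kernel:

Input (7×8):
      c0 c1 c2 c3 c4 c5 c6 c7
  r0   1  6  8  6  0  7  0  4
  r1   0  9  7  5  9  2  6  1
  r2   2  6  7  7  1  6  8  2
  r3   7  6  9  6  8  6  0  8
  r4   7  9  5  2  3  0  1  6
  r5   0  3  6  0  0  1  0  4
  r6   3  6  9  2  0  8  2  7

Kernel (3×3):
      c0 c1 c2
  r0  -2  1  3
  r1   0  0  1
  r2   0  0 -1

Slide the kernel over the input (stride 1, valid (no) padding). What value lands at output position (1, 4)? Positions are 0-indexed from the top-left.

10

The receptive field on the input at this output position is [9 2 6 / 1 6 8 / 8 6 0]. Elementwise product with the kernel and sum: 9·-2 + 2·1 + 6·3 + 8·1 + 0·-1.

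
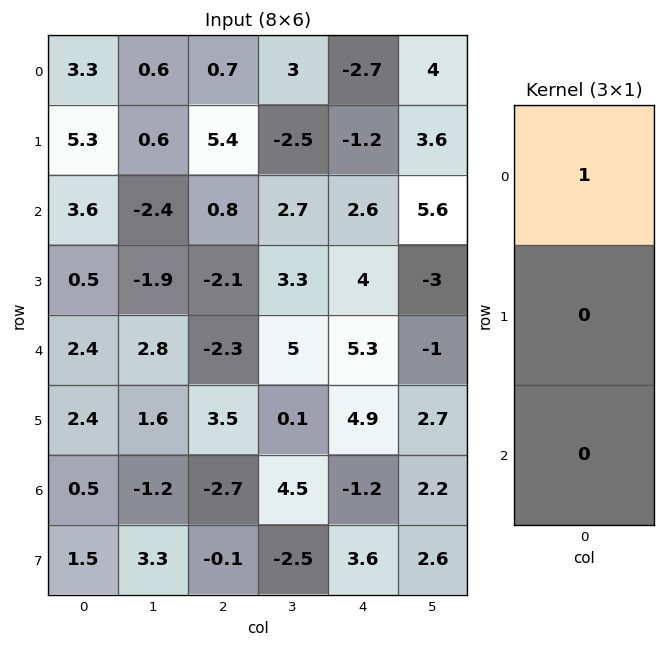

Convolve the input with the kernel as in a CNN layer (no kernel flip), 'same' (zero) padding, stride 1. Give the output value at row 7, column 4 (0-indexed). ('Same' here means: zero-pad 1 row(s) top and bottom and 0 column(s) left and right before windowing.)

The receptive field on the zero-padded input at this output position is [-1.2 / 3.6 / 0]. Elementwise product with the kernel and sum: -1.2·1.

-1.2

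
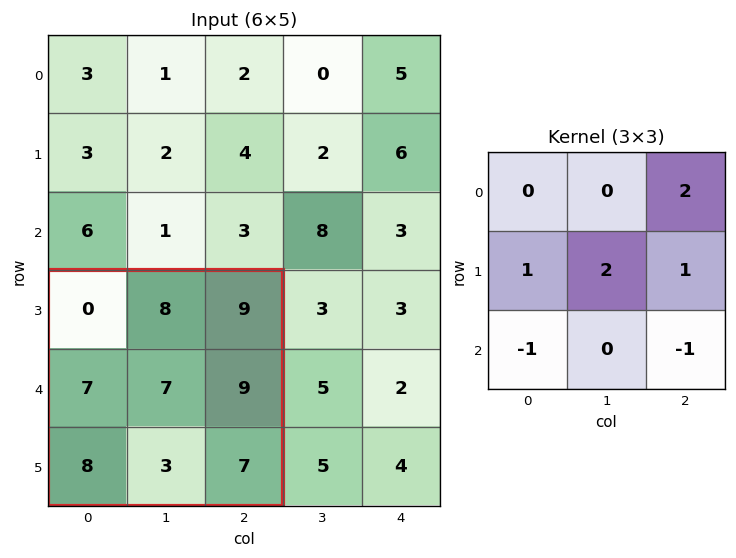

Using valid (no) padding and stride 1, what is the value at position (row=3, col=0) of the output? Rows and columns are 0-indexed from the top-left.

33

The receptive field on the input at this output position is [0 8 9 / 7 7 9 / 8 3 7]. Elementwise product with the kernel and sum: 9·2 + 7·1 + 7·2 + 9·1 + 8·-1 + 7·-1.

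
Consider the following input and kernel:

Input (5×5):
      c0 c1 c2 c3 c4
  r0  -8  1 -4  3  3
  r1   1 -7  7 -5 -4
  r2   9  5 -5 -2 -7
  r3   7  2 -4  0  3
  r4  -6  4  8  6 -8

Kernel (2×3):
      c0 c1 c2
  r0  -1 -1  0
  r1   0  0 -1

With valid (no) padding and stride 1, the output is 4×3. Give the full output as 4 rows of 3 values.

Output[0,0]: The receptive field on the input at this output position is [-8 1 -4 / 1 -7 7]. Elementwise product with the kernel and sum: -8·-1 + 1·-1 + 7·-1.
Output[0,1]: The receptive field on the input at this output position is [1 -4 3 / -7 7 -5]. Elementwise product with the kernel and sum: 1·-1 + -4·-1 + -5·-1.

0 8 5
11 2 5
-10 0 4
-17 -4 12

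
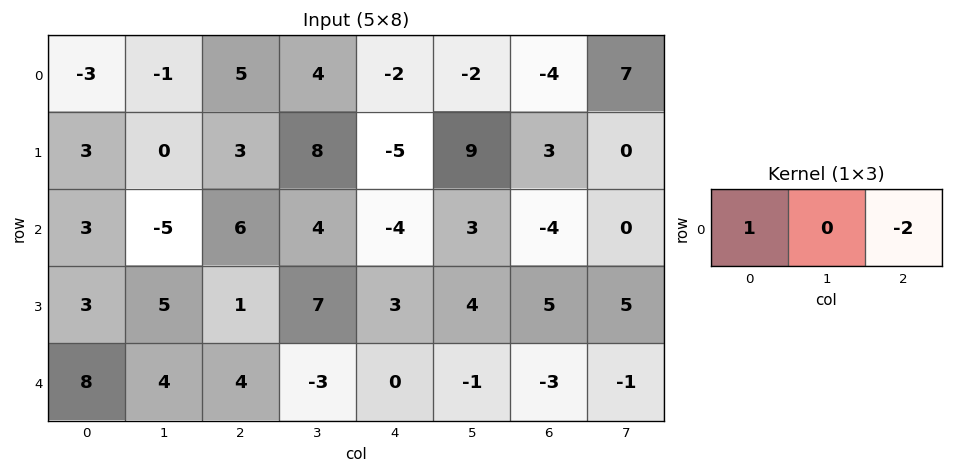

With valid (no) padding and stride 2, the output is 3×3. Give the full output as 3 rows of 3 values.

-13 9 6
-9 14 4
0 4 6

Output[0,0]: The receptive field on the input at this output position is [-3 -1 5]. Elementwise product with the kernel and sum: -3·1 + 5·-2.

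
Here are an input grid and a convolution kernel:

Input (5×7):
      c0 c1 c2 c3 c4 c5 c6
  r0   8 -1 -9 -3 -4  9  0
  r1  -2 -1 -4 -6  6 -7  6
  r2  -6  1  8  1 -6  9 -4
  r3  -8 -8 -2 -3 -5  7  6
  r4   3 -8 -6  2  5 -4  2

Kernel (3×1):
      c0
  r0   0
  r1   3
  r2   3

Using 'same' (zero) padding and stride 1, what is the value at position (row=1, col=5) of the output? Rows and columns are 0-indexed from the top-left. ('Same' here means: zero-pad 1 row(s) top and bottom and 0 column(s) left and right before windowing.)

6

The receptive field on the zero-padded input at this output position is [9 / -7 / 9]. Elementwise product with the kernel and sum: -7·3 + 9·3.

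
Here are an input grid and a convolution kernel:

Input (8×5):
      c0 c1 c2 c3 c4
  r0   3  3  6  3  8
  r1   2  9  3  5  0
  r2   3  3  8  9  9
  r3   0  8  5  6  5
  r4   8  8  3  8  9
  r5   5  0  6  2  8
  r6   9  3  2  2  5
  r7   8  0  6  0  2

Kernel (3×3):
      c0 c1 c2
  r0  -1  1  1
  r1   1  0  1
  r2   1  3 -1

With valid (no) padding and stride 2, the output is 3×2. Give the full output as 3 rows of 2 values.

15 34
42 38
30 31

Output[0,0]: The receptive field on the input at this output position is [3 3 6 / 2 9 3 / 3 3 8]. Elementwise product with the kernel and sum: 3·-1 + 3·1 + 6·1 + 2·1 + 3·1 + 3·1 + 3·3 + 8·-1.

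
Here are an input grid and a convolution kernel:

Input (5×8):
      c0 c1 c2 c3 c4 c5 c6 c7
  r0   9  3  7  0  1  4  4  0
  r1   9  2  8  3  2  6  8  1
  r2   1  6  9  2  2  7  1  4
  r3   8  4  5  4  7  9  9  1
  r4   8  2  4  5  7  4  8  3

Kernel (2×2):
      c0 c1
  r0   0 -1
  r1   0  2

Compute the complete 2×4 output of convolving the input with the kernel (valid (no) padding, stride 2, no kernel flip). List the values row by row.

Output[0,0]: The receptive field on the input at this output position is [9 3 / 9 2]. Elementwise product with the kernel and sum: 3·-1 + 2·2.
Output[0,1]: The receptive field on the input at this output position is [7 0 / 8 3]. Elementwise product with the kernel and sum: 0·-1 + 3·2.

1 6 8 2
2 6 11 -2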